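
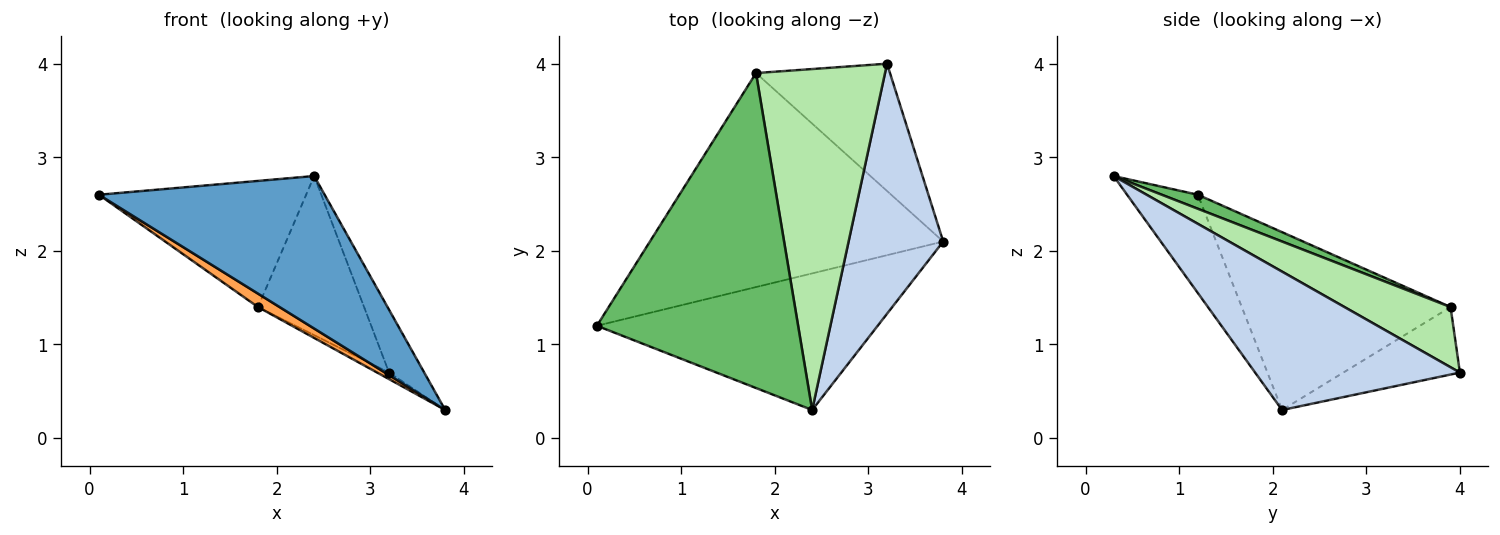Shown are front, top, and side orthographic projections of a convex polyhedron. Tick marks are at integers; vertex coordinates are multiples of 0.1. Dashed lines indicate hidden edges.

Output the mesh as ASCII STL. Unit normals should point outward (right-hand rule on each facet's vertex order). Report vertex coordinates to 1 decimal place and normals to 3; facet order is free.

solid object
 facet normal -0.227 -0.725 -0.650
  outer loop
   vertex 2.4 0.3 2.8
   vertex 0.1 1.2 2.6
   vertex 3.8 2.1 0.3
  endloop
 endfacet
 facet normal 0.817 0.140 0.559
  outer loop
   vertex 2.4 0.3 2.8
   vertex 3.8 2.1 0.3
   vertex 3.2 4.0 0.7
  endloop
 endfacet
 facet normal -0.518 -0.053 -0.854
  outer loop
   vertex 1.8 3.9 1.4
   vertex 3.8 2.1 0.3
   vertex 0.1 1.2 2.6
  endloop
 endfacet
 facet normal -0.449 0.046 -0.892
  outer loop
   vertex 1.8 3.9 1.4
   vertex 3.2 4.0 0.7
   vertex 3.8 2.1 0.3
  endloop
 endfacet
 facet normal 0.065 0.371 0.926
  outer loop
   vertex 1.8 3.9 1.4
   vertex 0.1 1.2 2.6
   vertex 2.4 0.3 2.8
  endloop
 endfacet
 facet normal 0.389 0.389 0.835
  outer loop
   vertex 1.8 3.9 1.4
   vertex 2.4 0.3 2.8
   vertex 3.2 4.0 0.7
  endloop
 endfacet
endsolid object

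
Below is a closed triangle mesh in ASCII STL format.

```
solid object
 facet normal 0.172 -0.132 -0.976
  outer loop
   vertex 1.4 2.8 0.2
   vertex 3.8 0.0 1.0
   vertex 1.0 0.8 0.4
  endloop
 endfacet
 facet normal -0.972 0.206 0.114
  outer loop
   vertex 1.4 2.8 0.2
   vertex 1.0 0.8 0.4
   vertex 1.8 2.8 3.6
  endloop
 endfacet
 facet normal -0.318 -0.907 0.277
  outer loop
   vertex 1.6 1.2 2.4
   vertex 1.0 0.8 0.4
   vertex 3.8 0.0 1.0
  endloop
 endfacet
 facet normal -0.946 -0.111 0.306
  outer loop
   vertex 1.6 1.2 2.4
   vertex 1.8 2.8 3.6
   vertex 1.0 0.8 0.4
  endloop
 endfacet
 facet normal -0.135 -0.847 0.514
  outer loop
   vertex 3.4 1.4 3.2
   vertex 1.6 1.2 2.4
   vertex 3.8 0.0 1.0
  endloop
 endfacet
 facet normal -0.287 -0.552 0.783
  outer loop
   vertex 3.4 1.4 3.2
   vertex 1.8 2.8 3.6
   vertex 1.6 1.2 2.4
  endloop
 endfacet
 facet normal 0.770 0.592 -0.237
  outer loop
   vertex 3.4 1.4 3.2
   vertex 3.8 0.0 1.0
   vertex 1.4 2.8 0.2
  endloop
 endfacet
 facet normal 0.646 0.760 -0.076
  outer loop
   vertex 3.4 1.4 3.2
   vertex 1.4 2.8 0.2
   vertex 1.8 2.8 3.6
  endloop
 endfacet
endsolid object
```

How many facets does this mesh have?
8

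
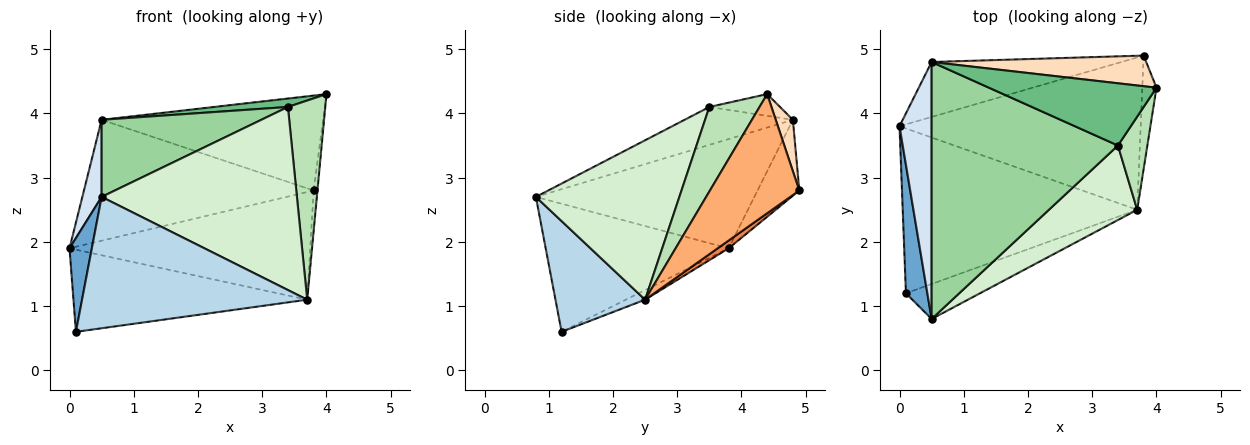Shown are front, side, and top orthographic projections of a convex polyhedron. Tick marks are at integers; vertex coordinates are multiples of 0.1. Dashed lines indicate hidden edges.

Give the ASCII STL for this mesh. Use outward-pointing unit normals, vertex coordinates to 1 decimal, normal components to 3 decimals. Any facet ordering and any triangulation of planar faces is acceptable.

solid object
 facet normal -0.979 -0.120 0.164
  outer loop
   vertex 0.1 1.2 0.6
   vertex 0.5 0.8 2.7
   vertex 0.0 3.8 1.9
  endloop
 endfacet
 facet normal -0.037 0.446 -0.894
  outer loop
   vertex 3.7 2.5 1.1
   vertex 0.1 1.2 0.6
   vertex 0.0 3.8 1.9
  endloop
 endfacet
 facet normal 0.359 -0.902 -0.240
  outer loop
   vertex 3.7 2.5 1.1
   vertex 0.5 0.8 2.7
   vertex 0.1 1.2 0.6
  endloop
 endfacet
 facet normal -0.956 -0.084 0.281
  outer loop
   vertex 0.5 4.8 3.9
   vertex 0.0 3.8 1.9
   vertex 0.5 0.8 2.7
  endloop
 endfacet
 facet normal 0.026 0.577 -0.816
  outer loop
   vertex 3.8 4.9 2.8
   vertex 3.7 2.5 1.1
   vertex 0.0 3.8 1.9
  endloop
 endfacet
 facet normal 0.992 0.042 -0.118
  outer loop
   vertex 3.8 4.9 2.8
   vertex 4.0 4.4 4.3
   vertex 3.7 2.5 1.1
  endloop
 endfacet
 facet normal -0.163 0.898 -0.408
  outer loop
   vertex 3.8 4.9 2.8
   vertex 0.0 3.8 1.9
   vertex 0.5 4.8 3.9
  endloop
 endfacet
 facet normal 0.073 0.949 0.307
  outer loop
   vertex 3.8 4.9 2.8
   vertex 0.5 4.8 3.9
   vertex 4.0 4.4 4.3
  endloop
 endfacet
 facet normal -0.128 -0.133 0.983
  outer loop
   vertex 3.4 3.5 4.1
   vertex 4.0 4.4 4.3
   vertex 0.5 4.8 3.9
  endloop
 endfacet
 facet normal -0.191 -0.282 0.940
  outer loop
   vertex 3.4 3.5 4.1
   vertex 0.5 4.8 3.9
   vertex 0.5 0.8 2.7
  endloop
 endfacet
 facet normal 0.773 -0.575 0.269
  outer loop
   vertex 3.4 3.5 4.1
   vertex 3.7 2.5 1.1
   vertex 4.0 4.4 4.3
  endloop
 endfacet
 facet normal 0.563 -0.766 0.312
  outer loop
   vertex 3.4 3.5 4.1
   vertex 0.5 0.8 2.7
   vertex 3.7 2.5 1.1
  endloop
 endfacet
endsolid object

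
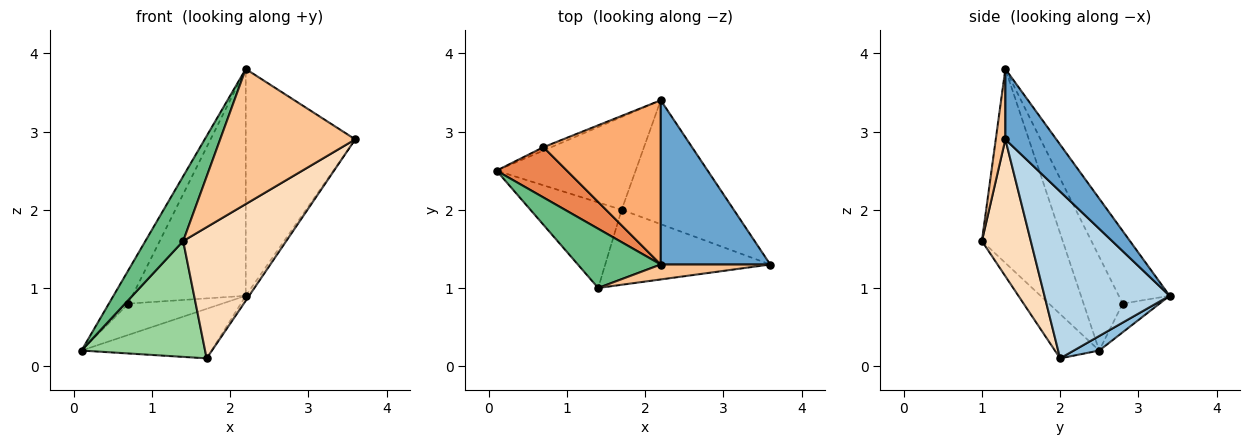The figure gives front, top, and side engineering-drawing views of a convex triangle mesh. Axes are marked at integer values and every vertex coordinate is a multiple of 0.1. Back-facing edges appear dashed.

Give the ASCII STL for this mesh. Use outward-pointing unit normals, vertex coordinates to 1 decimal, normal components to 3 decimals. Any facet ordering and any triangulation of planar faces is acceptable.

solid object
 facet normal 0.353 0.758 0.549
  outer loop
   vertex 2.2 1.3 3.8
   vertex 3.6 1.3 2.9
   vertex 2.2 3.4 0.9
  endloop
 endfacet
 facet normal 0.092 0.469 -0.878
  outer loop
   vertex 1.7 2.0 0.1
   vertex 0.1 2.5 0.2
   vertex 2.2 3.4 0.9
  endloop
 endfacet
 facet normal 0.830 0.022 -0.558
  outer loop
   vertex 1.7 2.0 0.1
   vertex 2.2 3.4 0.9
   vertex 3.6 1.3 2.9
  endloop
 endfacet
 facet normal -0.364 0.926 -0.099
  outer loop
   vertex 0.7 2.8 0.8
   vertex 2.2 3.4 0.9
   vertex 0.1 2.5 0.2
  endloop
 endfacet
 facet normal -0.743 0.371 0.557
  outer loop
   vertex 0.7 2.8 0.8
   vertex 0.1 2.5 0.2
   vertex 2.2 1.3 3.8
  endloop
 endfacet
 facet normal -0.341 0.761 0.551
  outer loop
   vertex 0.7 2.8 0.8
   vertex 2.2 1.3 3.8
   vertex 2.2 3.4 0.9
  endloop
 endfacet
 facet normal 0.070 -0.991 0.110
  outer loop
   vertex 1.4 1.0 1.6
   vertex 3.6 1.3 2.9
   vertex 2.2 1.3 3.8
  endloop
 endfacet
 facet normal 0.381 -0.803 -0.459
  outer loop
   vertex 1.4 1.0 1.6
   vertex 1.7 2.0 0.1
   vertex 3.6 1.3 2.9
  endloop
 endfacet
 facet normal -0.845 -0.395 0.361
  outer loop
   vertex 1.4 1.0 1.6
   vertex 2.2 1.3 3.8
   vertex 0.1 2.5 0.2
  endloop
 endfacet
 facet normal -0.277 -0.773 -0.571
  outer loop
   vertex 1.4 1.0 1.6
   vertex 0.1 2.5 0.2
   vertex 1.7 2.0 0.1
  endloop
 endfacet
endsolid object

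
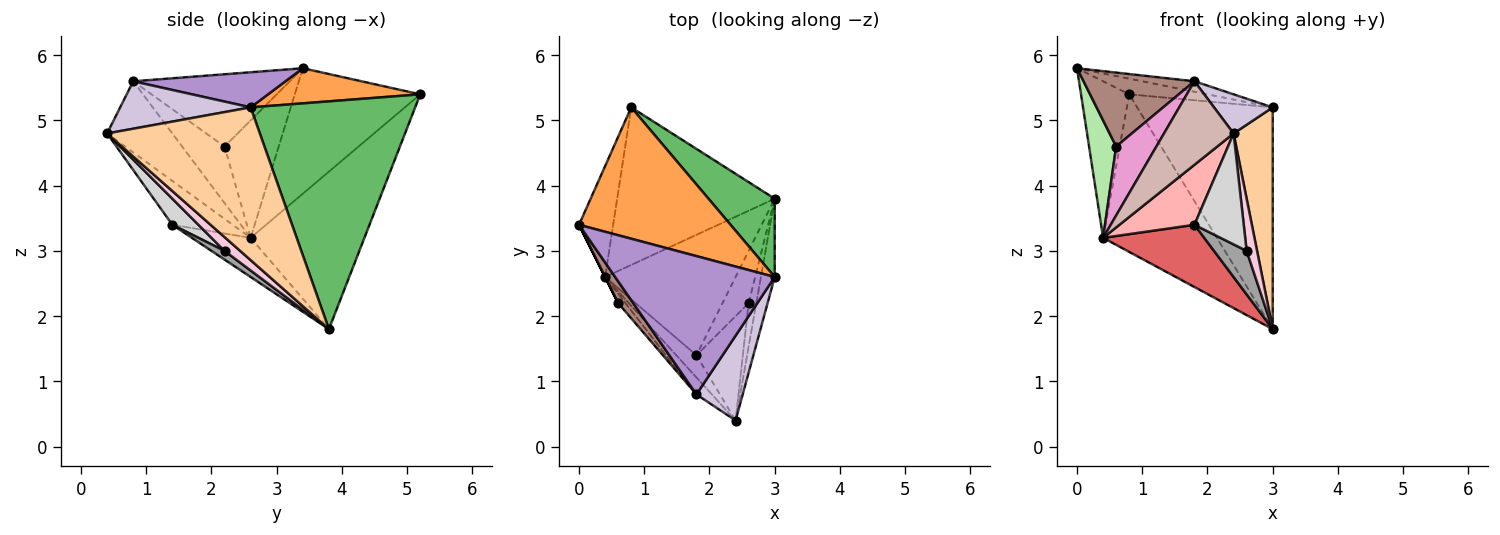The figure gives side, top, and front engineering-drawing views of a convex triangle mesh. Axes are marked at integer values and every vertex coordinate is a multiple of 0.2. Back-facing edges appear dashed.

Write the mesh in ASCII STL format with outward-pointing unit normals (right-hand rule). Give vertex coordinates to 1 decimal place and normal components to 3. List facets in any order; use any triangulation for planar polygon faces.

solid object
 facet normal -0.905 0.347 -0.246
  outer loop
   vertex 0.4 2.6 3.2
   vertex 0.0 3.4 5.8
   vertex 0.8 5.2 5.4
  endloop
 endfacet
 facet normal -0.577 0.577 -0.577
  outer loop
   vertex 0.4 2.6 3.2
   vertex 0.8 5.2 5.4
   vertex 3.0 3.8 1.8
  endloop
 endfacet
 facet normal 0.224 0.115 0.968
  outer loop
   vertex 3.0 2.6 5.2
   vertex 0.8 5.2 5.4
   vertex 0.0 3.4 5.8
  endloop
 endfacet
 facet normal 0.965 -0.247 -0.087
  outer loop
   vertex 3.0 2.6 5.2
   vertex 2.4 0.4 4.8
   vertex 3.0 3.8 1.8
  endloop
 endfacet
 facet normal 0.753 0.620 0.219
  outer loop
   vertex 3.0 2.6 5.2
   vertex 3.0 3.8 1.8
   vertex 0.8 5.2 5.4
  endloop
 endfacet
 facet normal -0.894 -0.447 0.000
  outer loop
   vertex 0.6 2.2 4.6
   vertex 0.0 3.4 5.8
   vertex 0.4 2.6 3.2
  endloop
 endfacet
 facet normal -0.258 -0.444 -0.858
  outer loop
   vertex 1.8 1.4 3.4
   vertex 0.4 2.6 3.2
   vertex 3.0 3.8 1.8
  endloop
 endfacet
 facet normal -0.602 -0.749 -0.277
  outer loop
   vertex 1.8 1.4 3.4
   vertex 2.4 0.4 4.8
   vertex 0.4 2.6 3.2
  endloop
 endfacet
 facet normal 0.214 0.074 0.974
  outer loop
   vertex 1.8 0.8 5.6
   vertex 3.0 2.6 5.2
   vertex 0.0 3.4 5.8
  endloop
 endfacet
 facet normal 0.681 -0.307 0.664
  outer loop
   vertex 1.8 0.8 5.6
   vertex 2.4 0.4 4.8
   vertex 3.0 2.6 5.2
  endloop
 endfacet
 facet normal -0.804 -0.570 0.168
  outer loop
   vertex 1.8 0.8 5.6
   vertex 0.0 3.4 5.8
   vertex 0.6 2.2 4.6
  endloop
 endfacet
 facet normal -0.677 -0.722 -0.147
  outer loop
   vertex 1.8 0.8 5.6
   vertex 0.4 2.6 3.2
   vertex 2.4 0.4 4.8
  endloop
 endfacet
 facet normal -0.722 -0.685 -0.093
  outer loop
   vertex 1.8 0.8 5.6
   vertex 0.6 2.2 4.6
   vertex 0.4 2.6 3.2
  endloop
 endfacet
 facet normal 0.755 -0.504 -0.420
  outer loop
   vertex 2.6 2.2 3.0
   vertex 3.0 3.8 1.8
   vertex 2.4 0.4 4.8
  endloop
 endfacet
 facet normal 0.248 -0.620 -0.744
  outer loop
   vertex 2.6 2.2 3.0
   vertex 1.8 1.4 3.4
   vertex 3.0 3.8 1.8
  endloop
 endfacet
 facet normal 0.360 -0.679 -0.639
  outer loop
   vertex 2.6 2.2 3.0
   vertex 2.4 0.4 4.8
   vertex 1.8 1.4 3.4
  endloop
 endfacet
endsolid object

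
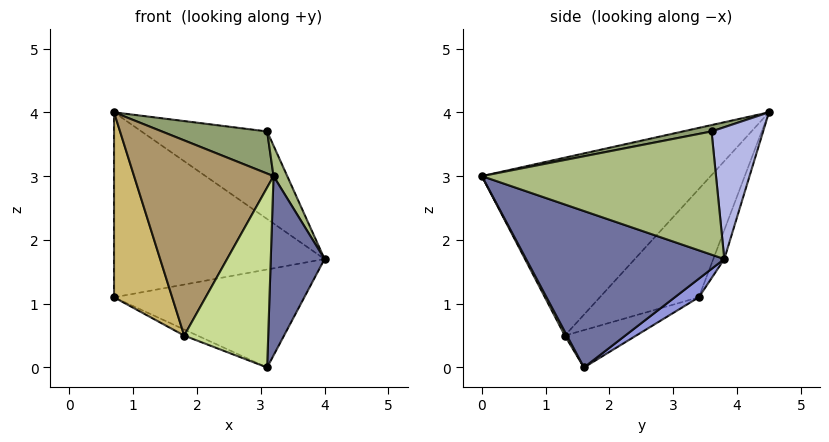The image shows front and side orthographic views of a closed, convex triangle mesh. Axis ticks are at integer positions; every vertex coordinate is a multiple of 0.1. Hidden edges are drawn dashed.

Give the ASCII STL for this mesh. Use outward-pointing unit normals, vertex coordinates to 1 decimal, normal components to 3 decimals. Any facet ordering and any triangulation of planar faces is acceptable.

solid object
 facet normal 0.951 -0.258 -0.169
  outer loop
   vertex 3.1 1.6 0.0
   vertex 4.0 3.8 1.7
   vertex 3.2 0.0 3.0
  endloop
 endfacet
 facet normal -0.049 0.934 -0.354
  outer loop
   vertex 0.7 3.4 1.1
   vertex 0.7 4.5 4.0
   vertex 4.0 3.8 1.7
  endloop
 endfacet
 facet normal 0.075 0.590 -0.804
  outer loop
   vertex 0.7 3.4 1.1
   vertex 4.0 3.8 1.7
   vertex 3.1 1.6 0.0
  endloop
 endfacet
 facet normal 0.367 0.895 0.255
  outer loop
   vertex 3.1 3.6 3.7
   vertex 4.0 3.8 1.7
   vertex 0.7 4.5 4.0
  endloop
 endfacet
 facet normal 0.052 -0.189 0.981
  outer loop
   vertex 3.1 3.6 3.7
   vertex 0.7 4.5 4.0
   vertex 3.2 0.0 3.0
  endloop
 endfacet
 facet normal 0.913 -0.053 0.405
  outer loop
   vertex 3.1 3.6 3.7
   vertex 3.2 0.0 3.0
   vertex 4.0 3.8 1.7
  endloop
 endfacet
 facet normal 0.022 -0.882 -0.471
  outer loop
   vertex 1.8 1.3 0.5
   vertex 3.1 1.6 0.0
   vertex 3.2 0.0 3.0
  endloop
 endfacet
 facet normal -0.372 0.070 -0.926
  outer loop
   vertex 1.8 1.3 0.5
   vertex 0.7 3.4 1.1
   vertex 3.1 1.6 0.0
  endloop
 endfacet
 facet normal -0.836 -0.510 0.203
  outer loop
   vertex 1.8 1.3 0.5
   vertex 3.2 0.0 3.0
   vertex 0.7 4.5 4.0
  endloop
 endfacet
 facet normal -0.847 -0.497 0.189
  outer loop
   vertex 1.8 1.3 0.5
   vertex 0.7 4.5 4.0
   vertex 0.7 3.4 1.1
  endloop
 endfacet
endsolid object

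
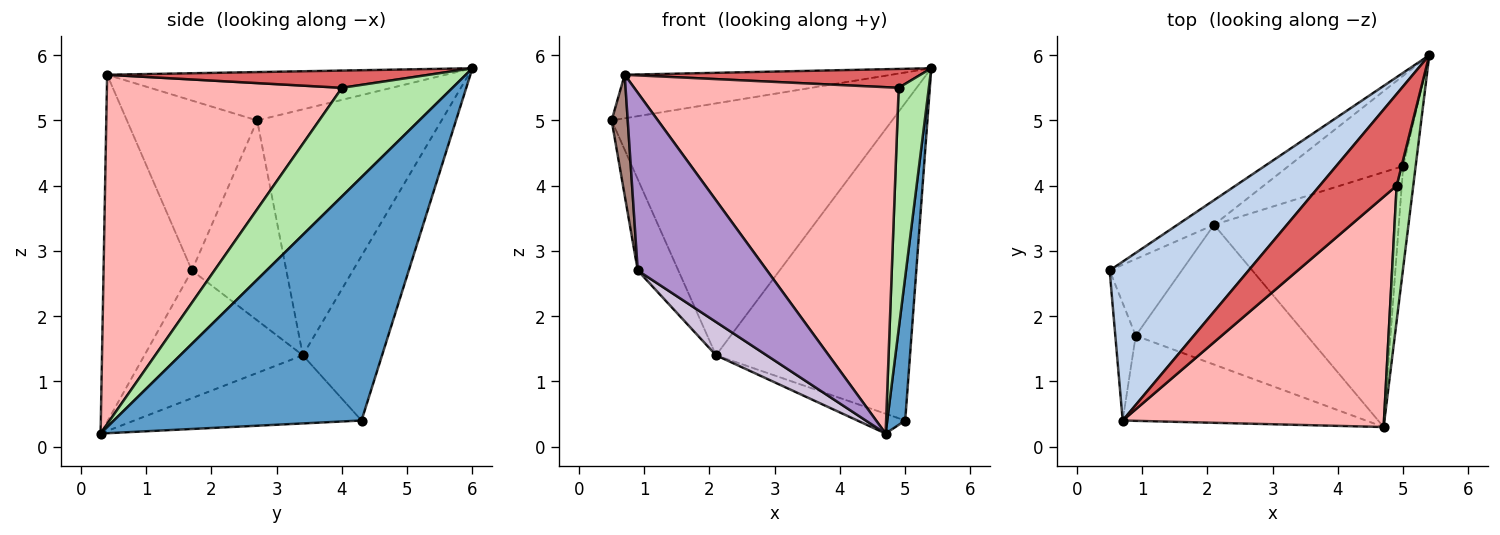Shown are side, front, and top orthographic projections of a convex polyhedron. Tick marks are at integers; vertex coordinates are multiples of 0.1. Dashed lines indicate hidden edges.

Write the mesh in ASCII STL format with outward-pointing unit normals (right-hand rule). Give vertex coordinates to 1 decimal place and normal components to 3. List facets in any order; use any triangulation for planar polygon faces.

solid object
 facet normal 0.996 -0.072 -0.051
  outer loop
   vertex 5.0 4.3 0.4
   vertex 5.4 6.0 5.8
   vertex 4.7 0.3 0.2
  endloop
 endfacet
 facet normal -0.318 0.251 0.914
  outer loop
   vertex 0.7 0.4 5.7
   vertex 5.4 6.0 5.8
   vertex 0.5 2.7 5.0
  endloop
 endfacet
 facet normal -0.548 0.833 -0.081
  outer loop
   vertex 2.1 3.4 1.4
   vertex 0.5 2.7 5.0
   vertex 5.4 6.0 5.8
  endloop
 endfacet
 facet normal -0.366 0.895 -0.255
  outer loop
   vertex 2.1 3.4 1.4
   vertex 5.4 6.0 5.8
   vertex 5.0 4.3 0.4
  endloop
 endfacet
 facet normal -0.345 0.073 -0.936
  outer loop
   vertex 2.1 3.4 1.4
   vertex 5.0 4.3 0.4
   vertex 4.7 0.3 0.2
  endloop
 endfacet
 facet normal 0.954 -0.260 0.146
  outer loop
   vertex 4.9 4.0 5.5
   vertex 4.7 0.3 0.2
   vertex 5.4 6.0 5.8
  endloop
 endfacet
 facet normal 0.215 -0.197 0.957
  outer loop
   vertex 4.9 4.0 5.5
   vertex 5.4 6.0 5.8
   vertex 0.7 0.4 5.7
  endloop
 endfacet
 facet normal 0.595 -0.669 0.445
  outer loop
   vertex 4.9 4.0 5.5
   vertex 0.7 0.4 5.7
   vertex 4.7 0.3 0.2
  endloop
 endfacet
 facet normal -0.525 -0.768 -0.368
  outer loop
   vertex 0.9 1.7 2.7
   vertex 4.7 0.3 0.2
   vertex 0.7 0.4 5.7
  endloop
 endfacet
 facet normal -0.587 -0.188 -0.787
  outer loop
   vertex 0.9 1.7 2.7
   vertex 2.1 3.4 1.4
   vertex 4.7 0.3 0.2
  endloop
 endfacet
 facet normal -0.985 -0.122 -0.118
  outer loop
   vertex 0.9 1.7 2.7
   vertex 0.7 0.4 5.7
   vertex 0.5 2.7 5.0
  endloop
 endfacet
 facet normal -0.872 0.375 -0.315
  outer loop
   vertex 0.9 1.7 2.7
   vertex 0.5 2.7 5.0
   vertex 2.1 3.4 1.4
  endloop
 endfacet
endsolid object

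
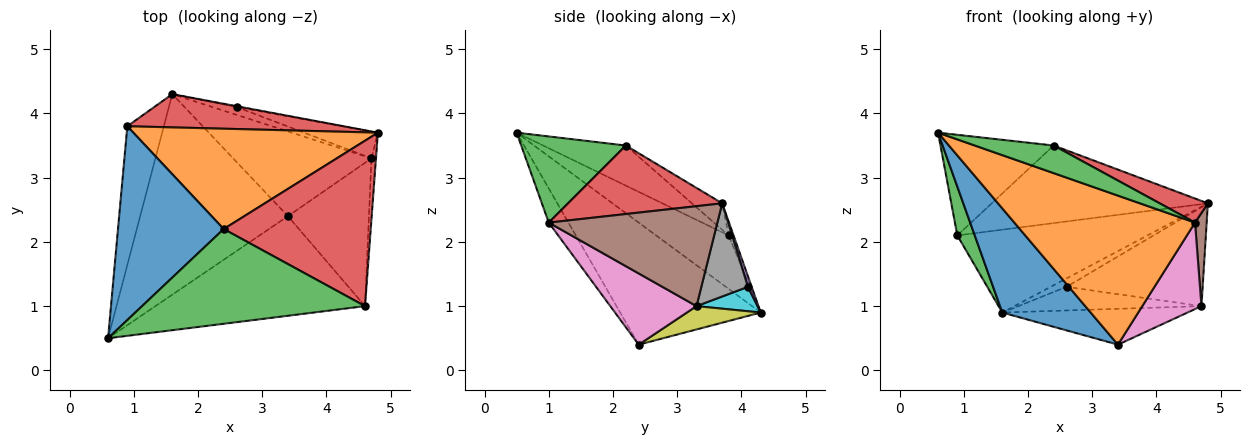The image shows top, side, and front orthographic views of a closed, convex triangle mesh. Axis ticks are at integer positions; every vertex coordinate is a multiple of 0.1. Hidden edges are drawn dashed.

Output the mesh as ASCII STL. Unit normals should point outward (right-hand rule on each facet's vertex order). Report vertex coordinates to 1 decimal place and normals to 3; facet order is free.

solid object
 facet normal -0.591 -0.372 -0.716
  outer loop
   vertex 3.4 2.4 0.4
   vertex 0.6 0.5 3.7
   vertex 1.6 4.3 0.9
  endloop
 endfacet
 facet normal -0.090 -0.828 -0.553
  outer loop
   vertex 4.6 1.0 2.3
   vertex 0.6 0.5 3.7
   vertex 3.4 2.4 0.4
  endloop
 endfacet
 facet normal -0.810 -0.195 -0.554
  outer loop
   vertex 0.9 3.8 2.1
   vertex 1.6 4.3 0.9
   vertex 0.6 0.5 3.7
  endloop
 endfacet
 facet normal -0.024 0.928 0.373
  outer loop
   vertex 0.9 3.8 2.1
   vertex 4.8 3.7 2.6
   vertex 1.6 4.3 0.9
  endloop
 endfacet
 facet normal 0.231 0.969 -0.092
  outer loop
   vertex 2.6 4.1 1.3
   vertex 1.6 4.3 0.9
   vertex 4.8 3.7 2.6
  endloop
 endfacet
 facet normal 0.997 -0.069 -0.045
  outer loop
   vertex 4.7 3.3 1.0
   vertex 4.8 3.7 2.6
   vertex 4.6 1.0 2.3
  endloop
 endfacet
 facet normal 0.601 -0.413 -0.684
  outer loop
   vertex 4.7 3.3 1.0
   vertex 4.6 1.0 2.3
   vertex 3.4 2.4 0.4
  endloop
 endfacet
 facet normal 0.314 0.916 -0.249
  outer loop
   vertex 4.7 3.3 1.0
   vertex 2.6 4.1 1.3
   vertex 4.8 3.7 2.6
  endloop
 endfacet
 facet normal 0.154 0.385 -0.910
  outer loop
   vertex 4.7 3.3 1.0
   vertex 3.4 2.4 0.4
   vertex 1.6 4.3 0.9
  endloop
 endfacet
 facet normal 0.302 0.905 -0.302
  outer loop
   vertex 4.7 3.3 1.0
   vertex 1.6 4.3 0.9
   vertex 2.6 4.1 1.3
  endloop
 endfacet
 facet normal -0.319 0.437 0.841
  outer loop
   vertex 2.4 2.2 3.5
   vertex 0.9 3.8 2.1
   vertex 0.6 0.5 3.7
  endloop
 endfacet
 facet normal -0.085 0.610 0.788
  outer loop
   vertex 2.4 2.2 3.5
   vertex 4.8 3.7 2.6
   vertex 0.9 3.8 2.1
  endloop
 endfacet
 facet normal 0.348 -0.262 0.900
  outer loop
   vertex 2.4 2.2 3.5
   vertex 0.6 0.5 3.7
   vertex 4.6 1.0 2.3
  endloop
 endfacet
 facet normal 0.419 -0.131 0.899
  outer loop
   vertex 2.4 2.2 3.5
   vertex 4.6 1.0 2.3
   vertex 4.8 3.7 2.6
  endloop
 endfacet
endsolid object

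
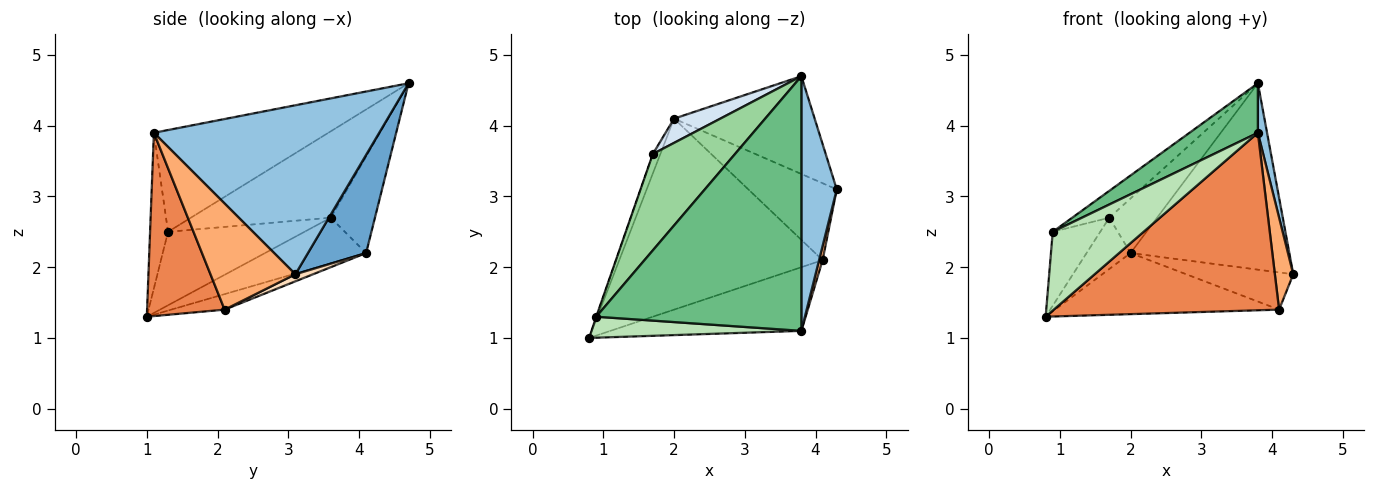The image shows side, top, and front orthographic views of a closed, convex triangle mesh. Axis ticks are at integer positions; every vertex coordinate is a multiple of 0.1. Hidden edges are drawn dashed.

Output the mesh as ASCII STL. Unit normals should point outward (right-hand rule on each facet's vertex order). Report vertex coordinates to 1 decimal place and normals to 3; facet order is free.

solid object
 facet normal 0.309 0.842 -0.442
  outer loop
   vertex 2.0 4.1 2.2
   vertex 3.8 4.7 4.6
   vertex 4.3 3.1 1.9
  endloop
 endfacet
 facet normal 0.978 -0.040 0.205
  outer loop
   vertex 3.8 1.1 3.9
   vertex 4.3 3.1 1.9
   vertex 3.8 4.7 4.6
  endloop
 endfacet
 facet normal -0.907 0.394 -0.150
  outer loop
   vertex 1.7 3.6 2.7
   vertex 2.0 4.1 2.2
   vertex 0.8 1.0 1.3
  endloop
 endfacet
 facet normal -0.646 0.698 0.310
  outer loop
   vertex 1.7 3.6 2.7
   vertex 3.8 4.7 4.6
   vertex 2.0 4.1 2.2
  endloop
 endfacet
 facet normal 0.308 -0.895 -0.321
  outer loop
   vertex 4.1 2.1 1.4
   vertex 3.8 1.1 3.9
   vertex 0.8 1.0 1.3
  endloop
 endfacet
 facet normal 0.977 -0.212 0.033
  outer loop
   vertex 4.1 2.1 1.4
   vertex 4.3 3.1 1.9
   vertex 3.8 1.1 3.9
  endloop
 endfacet
 facet normal -0.072 0.304 -0.950
  outer loop
   vertex 4.1 2.1 1.4
   vertex 0.8 1.0 1.3
   vertex 2.0 4.1 2.2
  endloop
 endfacet
 facet normal 0.072 0.435 -0.898
  outer loop
   vertex 4.1 2.1 1.4
   vertex 2.0 4.1 2.2
   vertex 4.3 3.1 1.9
  endloop
 endfacet
 facet normal -0.438 -0.172 0.883
  outer loop
   vertex 0.9 1.3 2.5
   vertex 3.8 1.1 3.9
   vertex 3.8 4.7 4.6
  endloop
 endfacet
 facet normal -0.711 0.189 0.677
  outer loop
   vertex 0.9 1.3 2.5
   vertex 3.8 4.7 4.6
   vertex 1.7 3.6 2.7
  endloop
 endfacet
 facet normal -0.188 -0.949 0.253
  outer loop
   vertex 0.9 1.3 2.5
   vertex 0.8 1.0 1.3
   vertex 3.8 1.1 3.9
  endloop
 endfacet
 facet normal -0.944 0.329 -0.003
  outer loop
   vertex 0.9 1.3 2.5
   vertex 1.7 3.6 2.7
   vertex 0.8 1.0 1.3
  endloop
 endfacet
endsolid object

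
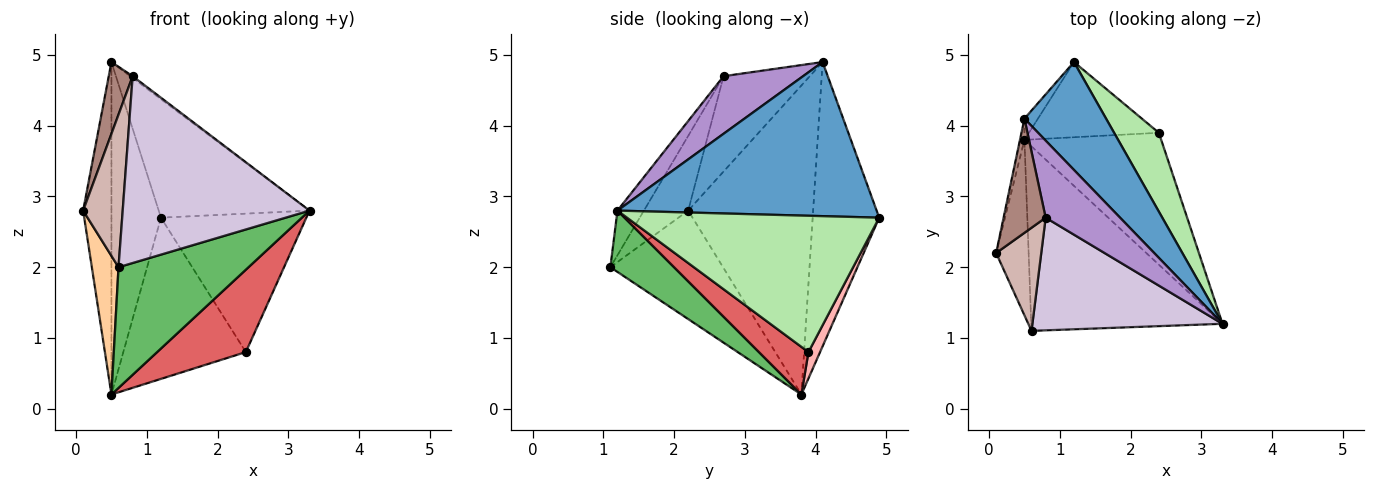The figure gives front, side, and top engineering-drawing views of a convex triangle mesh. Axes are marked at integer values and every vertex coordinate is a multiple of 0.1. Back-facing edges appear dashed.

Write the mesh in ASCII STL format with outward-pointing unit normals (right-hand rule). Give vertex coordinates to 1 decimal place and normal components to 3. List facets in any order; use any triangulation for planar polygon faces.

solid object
 facet normal 0.786 0.457 0.416
  outer loop
   vertex 0.5 4.1 4.9
   vertex 3.3 1.2 2.8
   vertex 1.2 4.9 2.7
  endloop
 endfacet
 facet normal -0.975 0.221 -0.014
  outer loop
   vertex 0.5 4.1 4.9
   vertex 0.5 3.8 0.2
   vertex 0.1 2.2 2.8
  endloop
 endfacet
 facet normal -0.802 0.597 -0.038
  outer loop
   vertex 0.5 4.1 4.9
   vertex 1.2 4.9 2.7
   vertex 0.5 3.8 0.2
  endloop
 endfacet
 facet normal -0.934 -0.221 -0.280
  outer loop
   vertex 0.6 1.1 2.0
   vertex 0.1 2.2 2.8
   vertex 0.5 3.8 0.2
  endloop
 endfacet
 facet normal 0.259 -0.529 -0.808
  outer loop
   vertex 0.6 1.1 2.0
   vertex 0.5 3.8 0.2
   vertex 3.3 1.2 2.8
  endloop
 endfacet
 facet normal 0.833 0.480 0.273
  outer loop
   vertex 2.4 3.9 0.8
   vertex 1.2 4.9 2.7
   vertex 3.3 1.2 2.8
  endloop
 endfacet
 facet normal 0.284 -0.508 -0.813
  outer loop
   vertex 2.4 3.9 0.8
   vertex 3.3 1.2 2.8
   vertex 0.5 3.8 0.2
  endloop
 endfacet
 facet normal 0.085 0.903 -0.421
  outer loop
   vertex 2.4 3.9 0.8
   vertex 0.5 3.8 0.2
   vertex 1.2 4.9 2.7
  endloop
 endfacet
 facet normal 0.612 0.018 0.791
  outer loop
   vertex 0.8 2.7 4.7
   vertex 3.3 1.2 2.8
   vertex 0.5 4.1 4.9
  endloop
 endfacet
 facet normal -0.120 -0.850 0.513
  outer loop
   vertex 0.8 2.7 4.7
   vertex 0.6 1.1 2.0
   vertex 3.3 1.2 2.8
  endloop
 endfacet
 facet normal -0.887 -0.246 0.391
  outer loop
   vertex 0.8 2.7 4.7
   vertex 0.5 4.1 4.9
   vertex 0.1 2.2 2.8
  endloop
 endfacet
 facet normal -0.680 -0.608 0.410
  outer loop
   vertex 0.8 2.7 4.7
   vertex 0.1 2.2 2.8
   vertex 0.6 1.1 2.0
  endloop
 endfacet
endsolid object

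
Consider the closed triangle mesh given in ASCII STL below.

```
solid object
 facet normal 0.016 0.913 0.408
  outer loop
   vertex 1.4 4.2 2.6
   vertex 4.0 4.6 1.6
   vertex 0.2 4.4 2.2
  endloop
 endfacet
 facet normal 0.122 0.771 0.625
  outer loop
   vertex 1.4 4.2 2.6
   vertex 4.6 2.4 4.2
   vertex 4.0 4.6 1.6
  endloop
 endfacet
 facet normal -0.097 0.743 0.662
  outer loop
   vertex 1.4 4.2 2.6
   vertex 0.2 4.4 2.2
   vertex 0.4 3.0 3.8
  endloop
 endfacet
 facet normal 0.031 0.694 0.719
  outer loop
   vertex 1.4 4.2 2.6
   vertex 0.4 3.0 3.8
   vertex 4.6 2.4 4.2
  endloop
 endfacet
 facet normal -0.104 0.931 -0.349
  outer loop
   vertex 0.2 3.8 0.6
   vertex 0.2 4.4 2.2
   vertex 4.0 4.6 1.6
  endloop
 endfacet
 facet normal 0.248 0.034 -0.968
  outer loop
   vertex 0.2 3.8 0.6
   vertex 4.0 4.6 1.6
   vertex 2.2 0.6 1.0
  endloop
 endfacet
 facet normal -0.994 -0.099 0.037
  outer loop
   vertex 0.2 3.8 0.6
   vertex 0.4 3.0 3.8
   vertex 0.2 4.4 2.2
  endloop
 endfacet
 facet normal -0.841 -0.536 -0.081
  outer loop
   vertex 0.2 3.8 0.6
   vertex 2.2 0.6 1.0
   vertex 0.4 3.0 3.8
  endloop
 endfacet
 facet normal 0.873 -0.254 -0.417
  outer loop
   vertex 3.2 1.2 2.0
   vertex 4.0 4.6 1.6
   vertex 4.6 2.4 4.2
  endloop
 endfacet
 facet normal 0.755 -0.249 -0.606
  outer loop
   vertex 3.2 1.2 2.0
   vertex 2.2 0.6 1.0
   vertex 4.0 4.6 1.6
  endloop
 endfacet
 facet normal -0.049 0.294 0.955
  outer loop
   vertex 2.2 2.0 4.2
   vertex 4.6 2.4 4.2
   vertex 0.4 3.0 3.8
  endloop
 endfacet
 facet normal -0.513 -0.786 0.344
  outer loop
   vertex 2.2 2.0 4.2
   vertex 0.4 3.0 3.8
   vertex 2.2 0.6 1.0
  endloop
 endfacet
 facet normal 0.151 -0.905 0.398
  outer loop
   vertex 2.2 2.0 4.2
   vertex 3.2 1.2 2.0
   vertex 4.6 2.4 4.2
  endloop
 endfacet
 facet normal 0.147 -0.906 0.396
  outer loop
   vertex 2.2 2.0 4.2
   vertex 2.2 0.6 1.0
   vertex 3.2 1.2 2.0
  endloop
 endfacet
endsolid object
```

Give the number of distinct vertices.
9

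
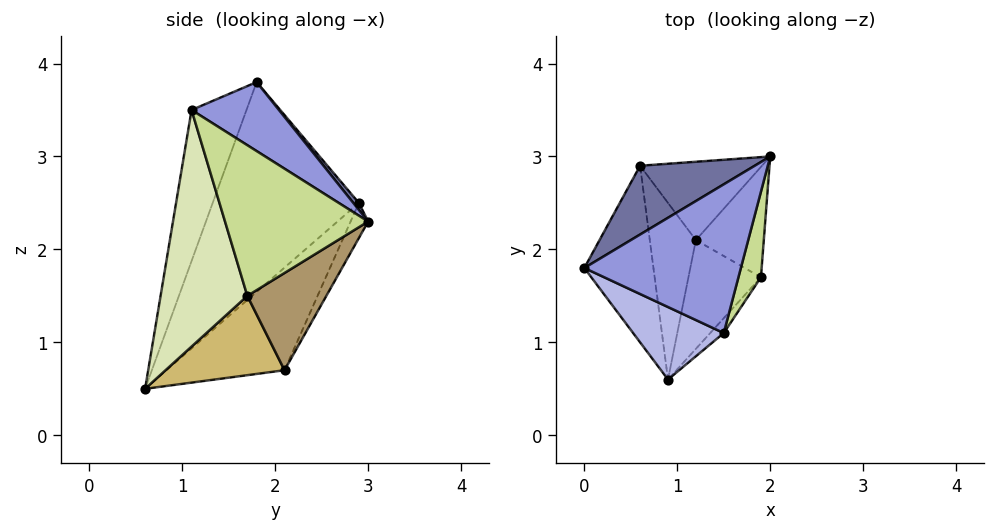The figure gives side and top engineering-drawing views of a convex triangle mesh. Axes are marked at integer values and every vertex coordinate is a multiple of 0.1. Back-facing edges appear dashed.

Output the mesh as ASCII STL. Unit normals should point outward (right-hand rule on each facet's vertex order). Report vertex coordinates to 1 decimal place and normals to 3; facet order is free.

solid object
 facet normal 0.040 0.754 0.656
  outer loop
   vertex 0.6 2.9 2.5
   vertex 0.0 1.8 3.8
   vertex 2.0 3.0 2.3
  endloop
 endfacet
 facet normal -0.940 0.147 -0.310
  outer loop
   vertex 0.6 2.9 2.5
   vertex 0.9 0.6 0.5
   vertex 0.0 1.8 3.8
  endloop
 endfacet
 facet normal 0.365 0.427 0.828
  outer loop
   vertex 1.5 1.1 3.5
   vertex 2.0 3.0 2.3
   vertex 0.0 1.8 3.8
  endloop
 endfacet
 facet normal -0.375 -0.899 0.225
  outer loop
   vertex 1.5 1.1 3.5
   vertex 0.0 1.8 3.8
   vertex 0.9 0.6 0.5
  endloop
 endfacet
 facet normal -0.126 0.890 -0.438
  outer loop
   vertex 1.2 2.1 0.7
   vertex 0.6 2.9 2.5
   vertex 2.0 3.0 2.3
  endloop
 endfacet
 facet normal -0.888 0.231 -0.398
  outer loop
   vertex 1.2 2.1 0.7
   vertex 0.9 0.6 0.5
   vertex 0.6 2.9 2.5
  endloop
 endfacet
 facet normal 0.976 -0.165 0.146
  outer loop
   vertex 1.9 1.7 1.5
   vertex 2.0 3.0 2.3
   vertex 1.5 1.1 3.5
  endloop
 endfacet
 facet normal 0.759 -0.650 -0.043
  outer loop
   vertex 1.9 1.7 1.5
   vertex 1.5 1.1 3.5
   vertex 0.9 0.6 0.5
  endloop
 endfacet
 facet normal 0.787 0.278 -0.550
  outer loop
   vertex 1.9 1.7 1.5
   vertex 1.2 2.1 0.7
   vertex 2.0 3.0 2.3
  endloop
 endfacet
 facet normal 0.737 -0.058 -0.674
  outer loop
   vertex 1.9 1.7 1.5
   vertex 0.9 0.6 0.5
   vertex 1.2 2.1 0.7
  endloop
 endfacet
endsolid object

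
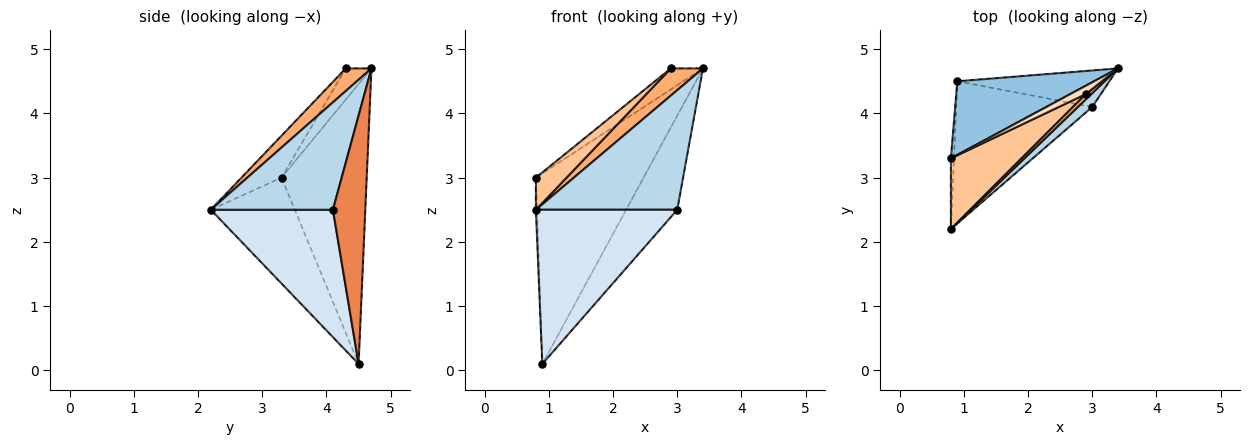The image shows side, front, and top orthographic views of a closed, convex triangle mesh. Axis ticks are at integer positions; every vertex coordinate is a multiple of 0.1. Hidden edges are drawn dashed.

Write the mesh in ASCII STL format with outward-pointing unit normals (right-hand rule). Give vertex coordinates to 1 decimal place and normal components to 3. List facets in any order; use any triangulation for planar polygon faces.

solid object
 facet normal -0.999 0.013 -0.029
  outer loop
   vertex 0.8 3.3 3.0
   vertex 0.9 4.5 0.1
   vertex 0.8 2.2 2.5
  endloop
 endfacet
 facet normal -0.594 0.751 0.290
  outer loop
   vertex 0.8 3.3 3.0
   vertex 3.4 4.7 4.7
   vertex 0.9 4.5 0.1
  endloop
 endfacet
 facet normal 0.651 -0.754 0.087
  outer loop
   vertex 3.0 4.1 2.5
   vertex 3.4 4.7 4.7
   vertex 0.8 2.2 2.5
  endloop
 endfacet
 facet normal 0.536 -0.621 -0.572
  outer loop
   vertex 3.0 4.1 2.5
   vertex 0.8 2.2 2.5
   vertex 0.9 4.5 0.1
  endloop
 endfacet
 facet normal 0.509 0.803 -0.311
  outer loop
   vertex 3.0 4.1 2.5
   vertex 0.9 4.5 0.1
   vertex 3.4 4.7 4.7
  endloop
 endfacet
 facet normal 0.618 -0.772 0.147
  outer loop
   vertex 2.9 4.3 4.7
   vertex 0.8 2.2 2.5
   vertex 3.4 4.7 4.7
  endloop
 endfacet
 facet normal -0.475 -0.364 0.801
  outer loop
   vertex 2.9 4.3 4.7
   vertex 0.8 3.3 3.0
   vertex 0.8 2.2 2.5
  endloop
 endfacet
 facet normal -0.596 0.745 0.298
  outer loop
   vertex 2.9 4.3 4.7
   vertex 3.4 4.7 4.7
   vertex 0.8 3.3 3.0
  endloop
 endfacet
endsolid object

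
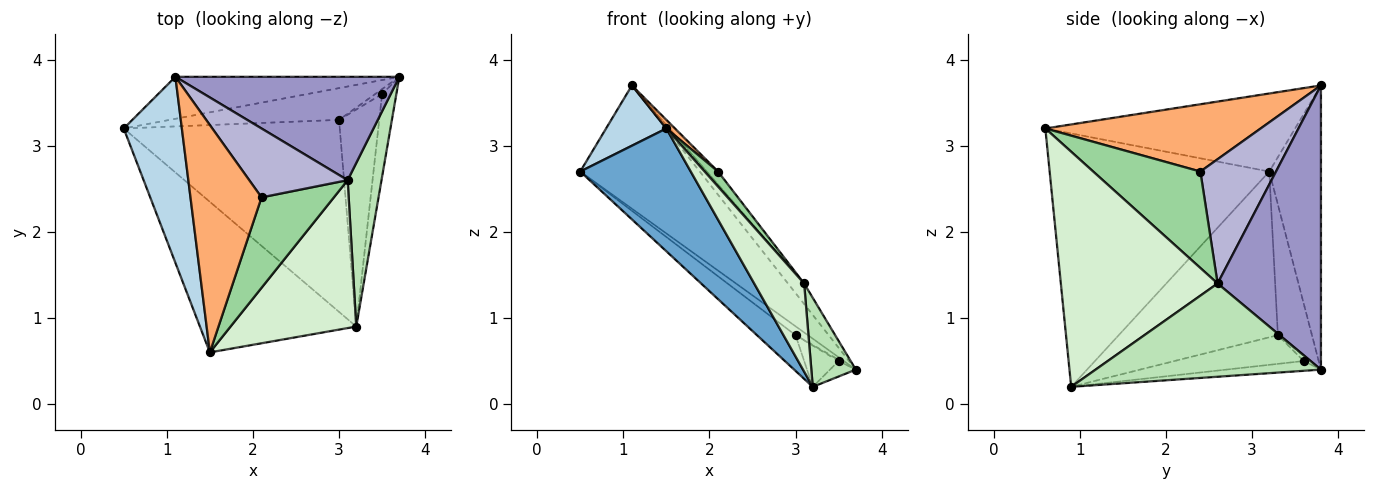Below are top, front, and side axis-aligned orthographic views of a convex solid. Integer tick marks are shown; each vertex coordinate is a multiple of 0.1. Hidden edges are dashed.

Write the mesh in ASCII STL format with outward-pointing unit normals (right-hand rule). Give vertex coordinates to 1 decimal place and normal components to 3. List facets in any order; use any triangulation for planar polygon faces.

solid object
 facet normal -0.782 -0.394 -0.483
  outer loop
   vertex 1.5 0.6 3.2
   vertex 0.5 3.2 2.7
   vertex 3.2 0.9 0.2
  endloop
 endfacet
 facet normal -0.379 0.876 -0.298
  outer loop
   vertex 1.1 3.8 3.7
   vertex 3.7 3.8 0.4
   vertex 0.5 3.2 2.7
  endloop
 endfacet
 facet normal -0.787 -0.190 0.586
  outer loop
   vertex 1.1 3.8 3.7
   vertex 0.5 3.2 2.7
   vertex 1.5 0.6 3.2
  endloop
 endfacet
 facet normal -0.596 0.216 -0.773
  outer loop
   vertex 3.0 3.3 0.8
   vertex 0.5 3.2 2.7
   vertex 3.7 3.8 0.4
  endloop
 endfacet
 facet normal -0.602 0.146 -0.785
  outer loop
   vertex 3.0 3.3 0.8
   vertex 3.2 0.9 0.2
   vertex 0.5 3.2 2.7
  endloop
 endfacet
 facet normal 0.687 -0.027 0.726
  outer loop
   vertex 2.1 2.4 2.7
   vertex 1.1 3.8 3.7
   vertex 1.5 0.6 3.2
  endloop
 endfacet
 facet normal -0.560 0.153 -0.814
  outer loop
   vertex 3.5 3.6 0.5
   vertex 3.7 3.8 0.4
   vertex 3.2 0.9 0.2
  endloop
 endfacet
 facet normal -0.588 0.196 -0.784
  outer loop
   vertex 3.5 3.6 0.5
   vertex 3.0 3.3 0.8
   vertex 3.7 3.8 0.4
  endloop
 endfacet
 facet normal -0.574 0.153 -0.804
  outer loop
   vertex 3.5 3.6 0.5
   vertex 3.2 0.9 0.2
   vertex 3.0 3.3 0.8
  endloop
 endfacet
 facet normal 0.796 -0.100 0.597
  outer loop
   vertex 3.1 2.6 1.4
   vertex 2.1 2.4 2.7
   vertex 1.5 0.6 3.2
  endloop
 endfacet
 facet normal 0.924 -0.182 0.336
  outer loop
   vertex 3.1 2.6 1.4
   vertex 3.2 0.9 0.2
   vertex 3.7 3.8 0.4
  endloop
 endfacet
 facet normal 0.849 -0.271 0.454
  outer loop
   vertex 3.1 2.6 1.4
   vertex 1.5 0.6 3.2
   vertex 3.2 0.9 0.2
  endloop
 endfacet
 facet normal 0.780 0.122 0.614
  outer loop
   vertex 3.1 2.6 1.4
   vertex 3.7 3.8 0.4
   vertex 1.1 3.8 3.7
  endloop
 endfacet
 facet normal 0.779 0.116 0.617
  outer loop
   vertex 3.1 2.6 1.4
   vertex 1.1 3.8 3.7
   vertex 2.1 2.4 2.7
  endloop
 endfacet
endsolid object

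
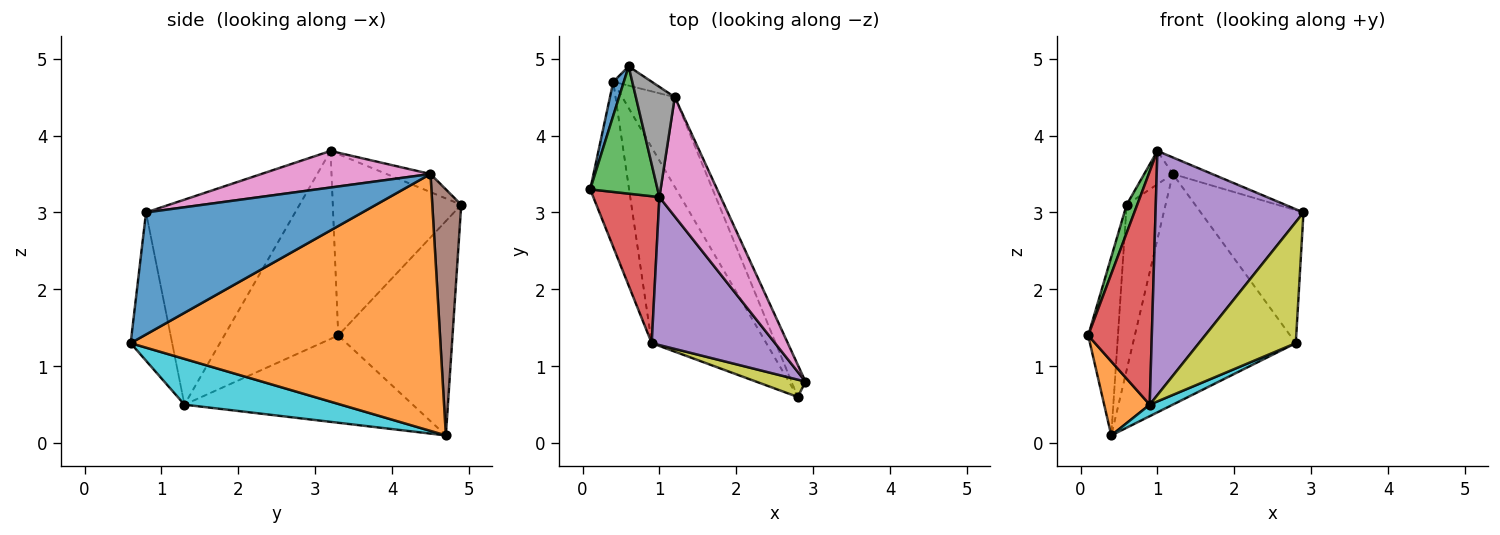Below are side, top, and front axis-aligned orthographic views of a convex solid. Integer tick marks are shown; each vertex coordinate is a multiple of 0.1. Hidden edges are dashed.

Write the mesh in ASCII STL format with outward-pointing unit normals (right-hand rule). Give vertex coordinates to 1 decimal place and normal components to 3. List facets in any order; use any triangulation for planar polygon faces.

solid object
 facet normal -0.967 0.251 0.048
  outer loop
   vertex 0.4 4.7 0.1
   vertex 0.1 3.3 1.4
   vertex 0.6 4.9 3.1
  endloop
 endfacet
 facet normal -0.899 -0.179 -0.400
  outer loop
   vertex 0.9 1.3 0.5
   vertex 0.1 3.3 1.4
   vertex 0.4 4.7 0.1
  endloop
 endfacet
 facet normal -0.935 -0.077 0.347
  outer loop
   vertex 1.0 3.2 3.8
   vertex 0.6 4.9 3.1
   vertex 0.1 3.3 1.4
  endloop
 endfacet
 facet normal -0.835 -0.466 0.294
  outer loop
   vertex 1.0 3.2 3.8
   vertex 0.1 3.3 1.4
   vertex 0.9 1.3 0.5
  endloop
 endfacet
 facet normal -0.653 -0.648 0.393
  outer loop
   vertex 1.0 3.2 3.8
   vertex 0.9 1.3 0.5
   vertex 2.9 0.8 3.0
  endloop
 endfacet
 facet normal 0.594 0.799 -0.093
  outer loop
   vertex 1.2 4.5 3.5
   vertex 0.4 4.7 0.1
   vertex 0.6 4.9 3.1
  endloop
 endfacet
 facet normal 0.509 0.119 0.853
  outer loop
   vertex 1.2 4.5 3.5
   vertex 1.0 3.2 3.8
   vertex 2.9 0.8 3.0
  endloop
 endfacet
 facet normal -0.407 0.264 0.874
  outer loop
   vertex 1.2 4.5 3.5
   vertex 0.6 4.9 3.1
   vertex 1.0 3.2 3.8
  endloop
 endfacet
 facet normal -0.391 -0.911 0.130
  outer loop
   vertex 2.8 0.6 1.3
   vertex 2.9 0.8 3.0
   vertex 0.9 1.3 0.5
  endloop
 endfacet
 facet normal 0.370 -0.055 -0.927
  outer loop
   vertex 2.8 0.6 1.3
   vertex 0.9 1.3 0.5
   vertex 0.4 4.7 0.1
  endloop
 endfacet
 facet normal 0.898 0.427 -0.103
  outer loop
   vertex 2.8 0.6 1.3
   vertex 1.2 4.5 3.5
   vertex 2.9 0.8 3.0
  endloop
 endfacet
 facet normal 0.871 0.458 -0.178
  outer loop
   vertex 2.8 0.6 1.3
   vertex 0.4 4.7 0.1
   vertex 1.2 4.5 3.5
  endloop
 endfacet
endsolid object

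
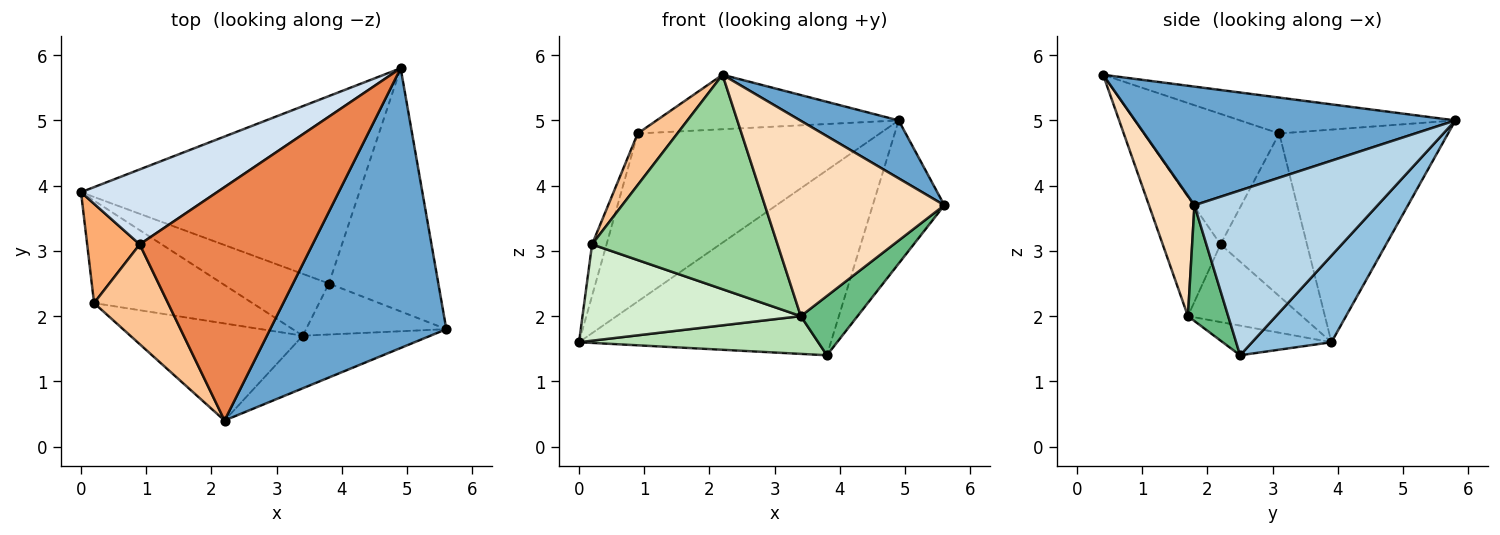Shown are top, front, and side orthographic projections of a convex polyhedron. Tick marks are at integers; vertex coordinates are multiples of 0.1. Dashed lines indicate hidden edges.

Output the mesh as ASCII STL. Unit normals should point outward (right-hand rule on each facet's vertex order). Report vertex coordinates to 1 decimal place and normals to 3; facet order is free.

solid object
 facet normal 0.551 -0.169 0.817
  outer loop
   vertex 2.2 0.4 5.7
   vertex 5.6 1.8 3.7
   vertex 4.9 5.8 5.0
  endloop
 endfacet
 facet normal 0.216 0.686 -0.695
  outer loop
   vertex 3.8 2.5 1.4
   vertex 0.0 3.9 1.6
   vertex 4.9 5.8 5.0
  endloop
 endfacet
 facet normal 0.792 0.310 -0.526
  outer loop
   vertex 3.8 2.5 1.4
   vertex 4.9 5.8 5.0
   vertex 5.6 1.8 3.7
  endloop
 endfacet
 facet normal -0.537 0.770 0.344
  outer loop
   vertex 0.9 3.1 4.8
   vertex 4.9 5.8 5.0
   vertex 0.0 3.9 1.6
  endloop
 endfacet
 facet normal -0.198 0.223 0.955
  outer loop
   vertex 0.9 3.1 4.8
   vertex 2.2 0.4 5.7
   vertex 4.9 5.8 5.0
  endloop
 endfacet
 facet normal -0.940 0.157 0.304
  outer loop
   vertex 0.2 2.2 3.1
   vertex 0.9 3.1 4.8
   vertex 0.0 3.9 1.6
  endloop
 endfacet
 facet normal -0.843 -0.247 0.478
  outer loop
   vertex 0.2 2.2 3.1
   vertex 2.2 0.4 5.7
   vertex 0.9 3.1 4.8
  endloop
 endfacet
 facet normal 0.238 -0.938 -0.252
  outer loop
   vertex 3.4 1.7 2.0
   vertex 5.6 1.8 3.7
   vertex 2.2 0.4 5.7
  endloop
 endfacet
 facet normal 0.474 -0.668 -0.574
  outer loop
   vertex 3.4 1.7 2.0
   vertex 3.8 2.5 1.4
   vertex 5.6 1.8 3.7
  endloop
 endfacet
 facet normal -0.273 -0.876 -0.397
  outer loop
   vertex 3.4 1.7 2.0
   vertex 2.2 0.4 5.7
   vertex 0.2 2.2 3.1
  endloop
 endfacet
 facet normal -0.231 -0.507 -0.830
  outer loop
   vertex 3.4 1.7 2.0
   vertex 0.0 3.9 1.6
   vertex 3.8 2.5 1.4
  endloop
 endfacet
 facet normal -0.337 -0.645 -0.686
  outer loop
   vertex 3.4 1.7 2.0
   vertex 0.2 2.2 3.1
   vertex 0.0 3.9 1.6
  endloop
 endfacet
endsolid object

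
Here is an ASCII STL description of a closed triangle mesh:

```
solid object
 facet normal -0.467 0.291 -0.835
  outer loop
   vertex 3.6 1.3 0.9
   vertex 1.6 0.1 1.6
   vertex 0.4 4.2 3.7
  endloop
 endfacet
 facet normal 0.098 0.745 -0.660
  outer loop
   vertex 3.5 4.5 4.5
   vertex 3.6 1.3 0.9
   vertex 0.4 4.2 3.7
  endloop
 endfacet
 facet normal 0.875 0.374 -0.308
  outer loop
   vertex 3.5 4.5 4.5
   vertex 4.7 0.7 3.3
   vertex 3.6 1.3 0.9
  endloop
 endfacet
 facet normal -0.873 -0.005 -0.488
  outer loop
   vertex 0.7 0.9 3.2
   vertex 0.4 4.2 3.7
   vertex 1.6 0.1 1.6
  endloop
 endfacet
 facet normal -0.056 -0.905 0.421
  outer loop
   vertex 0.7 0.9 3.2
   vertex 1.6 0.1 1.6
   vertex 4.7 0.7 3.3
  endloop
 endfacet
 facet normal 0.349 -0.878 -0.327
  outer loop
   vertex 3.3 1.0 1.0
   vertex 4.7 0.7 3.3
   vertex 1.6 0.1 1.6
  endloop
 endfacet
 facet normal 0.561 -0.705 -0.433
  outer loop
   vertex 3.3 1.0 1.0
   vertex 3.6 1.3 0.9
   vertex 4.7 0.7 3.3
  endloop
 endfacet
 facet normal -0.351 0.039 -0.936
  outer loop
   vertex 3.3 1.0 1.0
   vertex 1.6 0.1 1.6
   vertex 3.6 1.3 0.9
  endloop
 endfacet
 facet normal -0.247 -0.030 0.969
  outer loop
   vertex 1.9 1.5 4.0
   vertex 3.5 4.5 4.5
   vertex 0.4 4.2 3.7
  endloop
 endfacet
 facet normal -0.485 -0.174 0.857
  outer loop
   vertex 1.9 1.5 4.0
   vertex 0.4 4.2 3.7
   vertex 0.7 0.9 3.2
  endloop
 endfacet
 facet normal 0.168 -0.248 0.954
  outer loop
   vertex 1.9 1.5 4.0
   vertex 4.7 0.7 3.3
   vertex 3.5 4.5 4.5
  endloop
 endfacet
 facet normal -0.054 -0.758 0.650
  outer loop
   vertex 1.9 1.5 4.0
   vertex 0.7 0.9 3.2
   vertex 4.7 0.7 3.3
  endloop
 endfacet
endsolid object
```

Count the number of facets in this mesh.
12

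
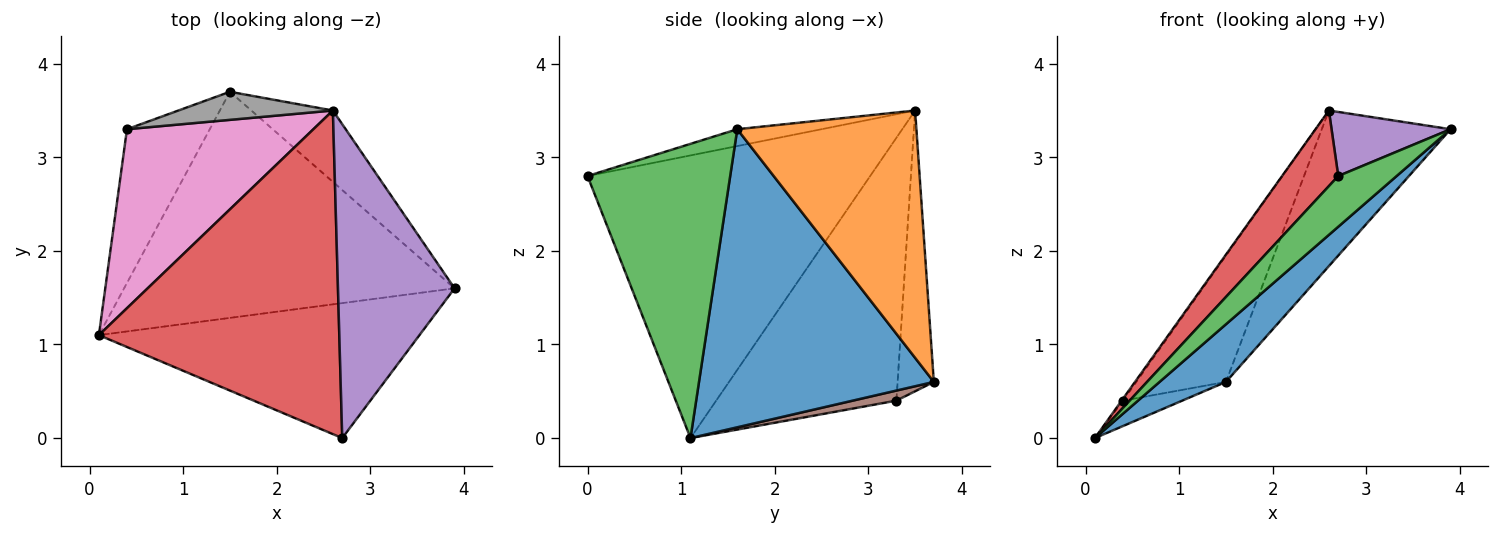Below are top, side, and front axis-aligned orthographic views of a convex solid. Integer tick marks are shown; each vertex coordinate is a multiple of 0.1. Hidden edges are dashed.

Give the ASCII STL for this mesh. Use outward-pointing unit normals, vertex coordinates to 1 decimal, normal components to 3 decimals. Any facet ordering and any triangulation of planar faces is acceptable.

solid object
 facet normal 0.658 -0.186 -0.730
  outer loop
   vertex 1.5 3.7 0.6
   vertex 3.9 1.6 3.3
   vertex 0.1 1.1 0.0
  endloop
 endfacet
 facet normal 0.784 0.564 -0.259
  outer loop
   vertex 2.6 3.5 3.5
   vertex 3.9 1.6 3.3
   vertex 1.5 3.7 0.6
  endloop
 endfacet
 facet normal 0.652 -0.267 -0.710
  outer loop
   vertex 2.7 0.0 2.8
   vertex 0.1 1.1 0.0
   vertex 3.9 1.6 3.3
  endloop
 endfacet
 facet normal -0.753 -0.150 0.641
  outer loop
   vertex 2.7 0.0 2.8
   vertex 2.6 3.5 3.5
   vertex 0.1 1.1 0.0
  endloop
 endfacet
 facet normal -0.140 -0.198 0.970
  outer loop
   vertex 2.7 0.0 2.8
   vertex 3.9 1.6 3.3
   vertex 2.6 3.5 3.5
  endloop
 endfacet
 facet normal 0.119 0.162 -0.980
  outer loop
   vertex 0.4 3.3 0.4
   vertex 1.5 3.7 0.6
   vertex 0.1 1.1 0.0
  endloop
 endfacet
 facet normal -0.816 0.006 0.578
  outer loop
   vertex 0.4 3.3 0.4
   vertex 0.1 1.1 0.0
   vertex 2.6 3.5 3.5
  endloop
 endfacet
 facet normal -0.367 0.908 0.202
  outer loop
   vertex 0.4 3.3 0.4
   vertex 2.6 3.5 3.5
   vertex 1.5 3.7 0.6
  endloop
 endfacet
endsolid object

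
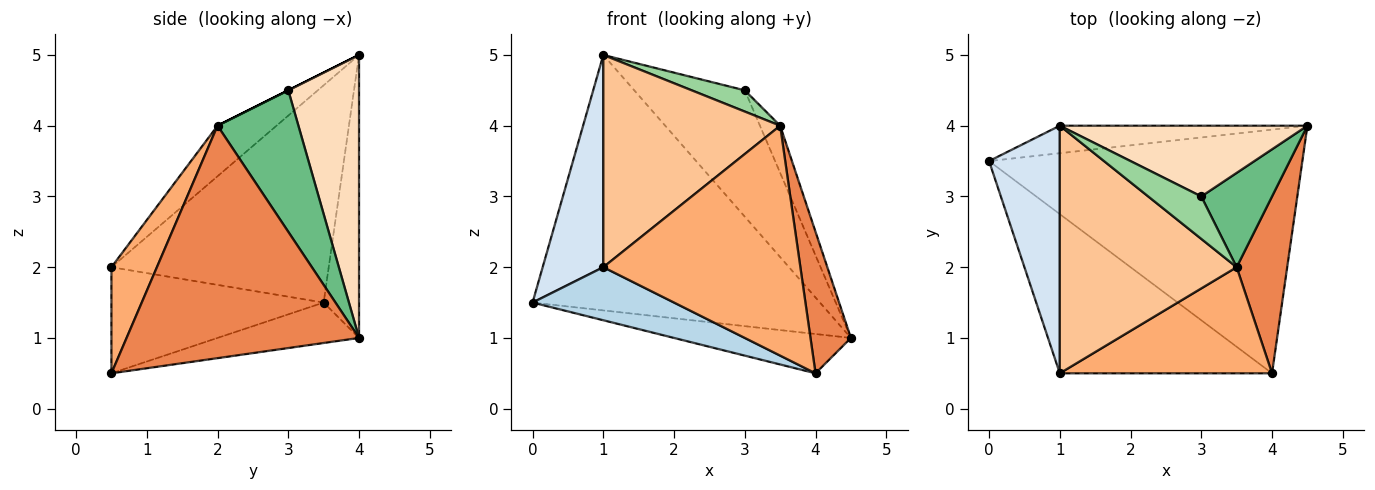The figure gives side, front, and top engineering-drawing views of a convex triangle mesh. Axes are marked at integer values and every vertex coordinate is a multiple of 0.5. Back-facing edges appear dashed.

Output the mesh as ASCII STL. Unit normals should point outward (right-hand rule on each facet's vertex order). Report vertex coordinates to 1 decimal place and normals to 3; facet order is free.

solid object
 facet normal -0.126 0.158 -0.979
  outer loop
   vertex 4.0 0.5 0.5
   vertex 0.0 3.5 1.5
   vertex 4.5 4.0 1.0
  endloop
 endfacet
 facet normal -0.121 0.987 -0.106
  outer loop
   vertex 1.0 4.0 5.0
   vertex 4.5 4.0 1.0
   vertex 0.0 3.5 1.5
  endloop
 endfacet
 facet normal -0.429 -0.286 -0.857
  outer loop
   vertex 1.0 0.5 2.0
   vertex 0.0 3.5 1.5
   vertex 4.0 0.5 0.5
  endloop
 endfacet
 facet normal -0.919 -0.256 0.299
  outer loop
   vertex 1.0 0.5 2.0
   vertex 1.0 4.0 5.0
   vertex 0.0 3.5 1.5
  endloop
 endfacet
 facet normal 0.963 -0.168 0.209
  outer loop
   vertex 3.5 2.0 4.0
   vertex 4.0 0.5 0.5
   vertex 4.5 4.0 1.0
  endloop
 endfacet
 facet normal 0.205 -0.889 0.410
  outer loop
   vertex 3.5 2.0 4.0
   vertex 1.0 0.5 2.0
   vertex 4.0 0.5 0.5
  endloop
 endfacet
 facet normal -0.212 -0.636 0.742
  outer loop
   vertex 3.5 2.0 4.0
   vertex 1.0 4.0 5.0
   vertex 1.0 0.5 2.0
  endloop
 endfacet
 facet normal 0.488 0.762 0.427
  outer loop
   vertex 3.0 3.0 4.5
   vertex 4.5 4.0 1.0
   vertex 1.0 4.0 5.0
  endloop
 endfacet
 facet normal 0.873 0.218 0.436
  outer loop
   vertex 3.0 3.0 4.5
   vertex 3.5 2.0 4.0
   vertex 4.5 4.0 1.0
  endloop
 endfacet
 facet normal 0.000 -0.447 0.894
  outer loop
   vertex 3.0 3.0 4.5
   vertex 1.0 4.0 5.0
   vertex 3.5 2.0 4.0
  endloop
 endfacet
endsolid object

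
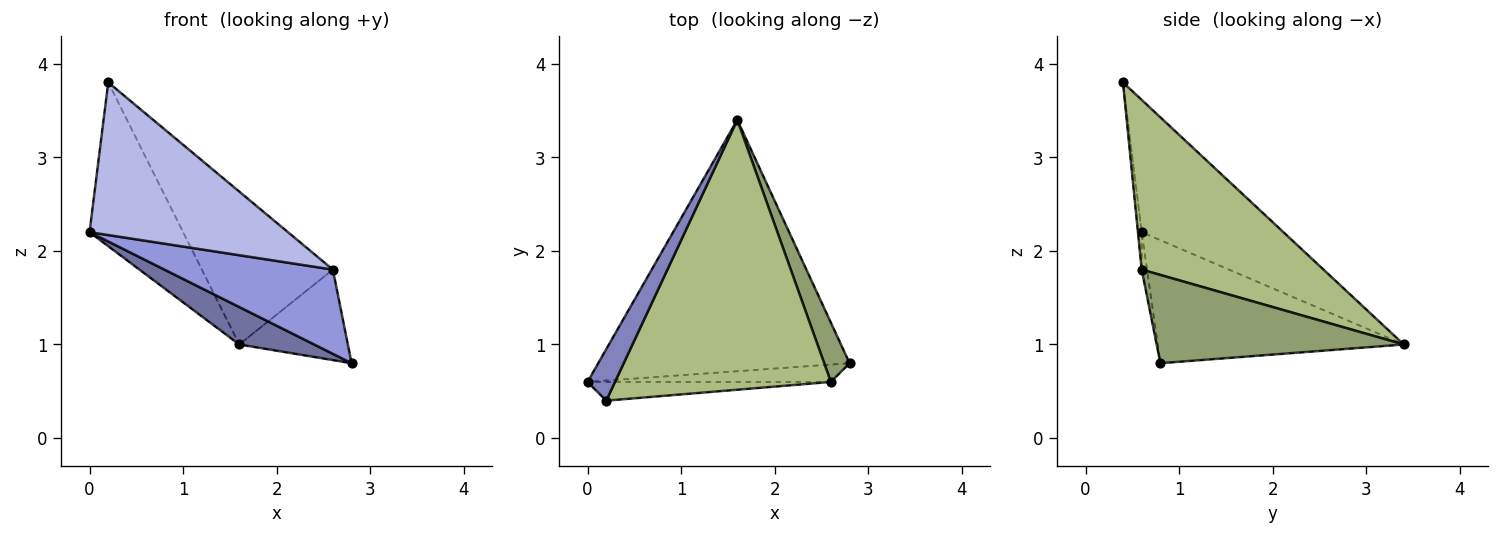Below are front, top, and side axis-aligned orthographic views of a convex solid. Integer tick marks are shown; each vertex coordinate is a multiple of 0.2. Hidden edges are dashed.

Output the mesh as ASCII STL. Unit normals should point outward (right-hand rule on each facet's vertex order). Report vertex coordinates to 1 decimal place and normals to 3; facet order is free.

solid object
 facet normal -0.436 -0.133 -0.890
  outer loop
   vertex 1.6 3.4 1.0
   vertex 2.8 0.8 0.8
   vertex 0.0 0.6 2.2
  endloop
 endfacet
 facet normal -0.822 0.543 0.171
  outer loop
   vertex 0.2 0.4 3.8
   vertex 1.6 3.4 1.0
   vertex 0.0 0.6 2.2
  endloop
 endfacet
 facet normal -0.031 -0.979 -0.202
  outer loop
   vertex 2.6 0.6 1.8
   vertex 0.0 0.6 2.2
   vertex 2.8 0.8 0.8
  endloop
 endfacet
 facet normal -0.019 -0.992 -0.122
  outer loop
   vertex 2.6 0.6 1.8
   vertex 0.2 0.4 3.8
   vertex 0.0 0.6 2.2
  endloop
 endfacet
 facet normal 0.885 0.389 0.255
  outer loop
   vertex 2.6 0.6 1.8
   vertex 2.8 0.8 0.8
   vertex 1.6 3.4 1.0
  endloop
 endfacet
 facet normal 0.565 0.407 0.718
  outer loop
   vertex 2.6 0.6 1.8
   vertex 1.6 3.4 1.0
   vertex 0.2 0.4 3.8
  endloop
 endfacet
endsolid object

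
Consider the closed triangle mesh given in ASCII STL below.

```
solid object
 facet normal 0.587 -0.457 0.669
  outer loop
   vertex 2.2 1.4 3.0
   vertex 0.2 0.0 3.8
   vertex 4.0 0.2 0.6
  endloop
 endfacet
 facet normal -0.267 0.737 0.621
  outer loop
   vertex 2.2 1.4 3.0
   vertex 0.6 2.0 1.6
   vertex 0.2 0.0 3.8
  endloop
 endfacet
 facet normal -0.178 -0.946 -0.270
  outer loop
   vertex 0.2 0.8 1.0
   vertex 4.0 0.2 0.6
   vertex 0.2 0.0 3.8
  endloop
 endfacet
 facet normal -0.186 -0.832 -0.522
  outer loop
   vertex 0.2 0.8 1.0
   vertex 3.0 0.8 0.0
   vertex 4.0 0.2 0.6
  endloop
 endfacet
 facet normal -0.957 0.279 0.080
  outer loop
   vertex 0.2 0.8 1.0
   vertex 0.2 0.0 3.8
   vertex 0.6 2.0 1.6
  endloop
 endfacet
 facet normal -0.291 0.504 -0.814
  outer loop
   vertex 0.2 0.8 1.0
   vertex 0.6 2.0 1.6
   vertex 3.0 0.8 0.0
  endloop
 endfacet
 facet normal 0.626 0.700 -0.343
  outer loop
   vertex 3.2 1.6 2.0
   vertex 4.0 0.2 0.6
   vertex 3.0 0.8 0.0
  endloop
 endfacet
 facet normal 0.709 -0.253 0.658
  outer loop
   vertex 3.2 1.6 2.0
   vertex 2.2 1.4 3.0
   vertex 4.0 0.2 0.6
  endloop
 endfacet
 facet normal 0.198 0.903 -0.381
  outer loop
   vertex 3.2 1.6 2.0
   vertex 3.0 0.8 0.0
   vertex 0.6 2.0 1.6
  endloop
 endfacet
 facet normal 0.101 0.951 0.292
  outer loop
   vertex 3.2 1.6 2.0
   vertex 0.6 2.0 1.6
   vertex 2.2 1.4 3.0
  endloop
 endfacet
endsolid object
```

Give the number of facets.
10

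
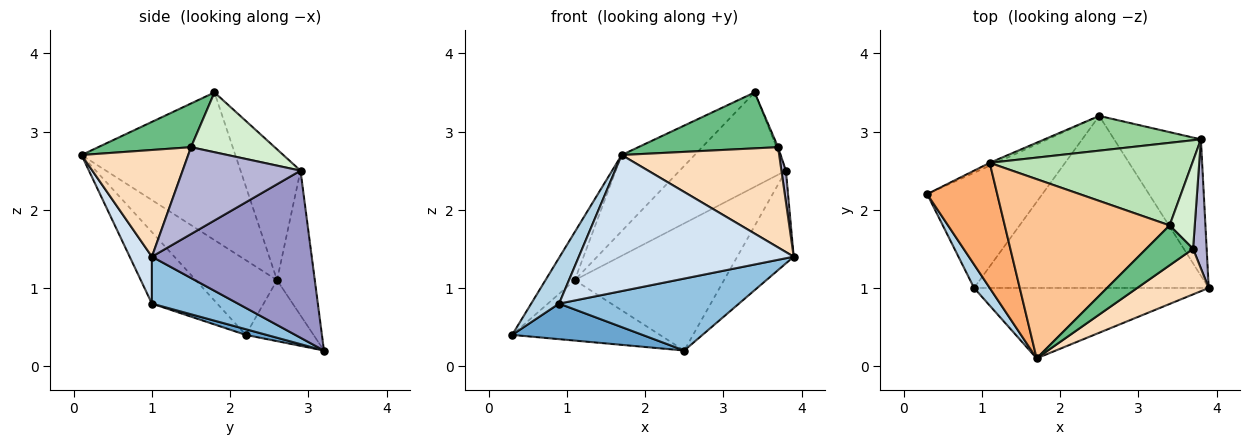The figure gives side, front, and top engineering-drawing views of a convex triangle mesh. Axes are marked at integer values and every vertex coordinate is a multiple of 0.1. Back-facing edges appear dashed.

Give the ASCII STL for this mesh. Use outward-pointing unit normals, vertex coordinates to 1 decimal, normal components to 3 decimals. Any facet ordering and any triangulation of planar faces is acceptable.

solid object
 facet normal 0.047 -0.295 -0.954
  outer loop
   vertex 0.9 1.0 0.8
   vertex 0.3 2.2 0.4
   vertex 2.5 3.2 0.2
  endloop
 endfacet
 facet normal 0.181 -0.379 -0.907
  outer loop
   vertex 0.9 1.0 0.8
   vertex 2.5 3.2 0.2
   vertex 3.9 1.0 1.4
  endloop
 endfacet
 facet normal -0.902 -0.385 0.197
  outer loop
   vertex 0.9 1.0 0.8
   vertex 1.7 0.1 2.7
   vertex 0.3 2.2 0.4
  endloop
 endfacet
 facet normal 0.091 -0.884 -0.457
  outer loop
   vertex 0.9 1.0 0.8
   vertex 3.9 1.0 1.4
   vertex 1.7 0.1 2.7
  endloop
 endfacet
 facet normal -0.417 0.908 -0.043
  outer loop
   vertex 1.1 2.6 1.1
   vertex 2.5 3.2 0.2
   vertex 0.3 2.2 0.4
  endloop
 endfacet
 facet normal -0.706 0.254 0.661
  outer loop
   vertex 1.1 2.6 1.1
   vertex 0.3 2.2 0.4
   vertex 1.7 0.1 2.7
  endloop
 endfacet
 facet normal -0.636 0.302 0.710
  outer loop
   vertex 1.1 2.6 1.1
   vertex 1.7 0.1 2.7
   vertex 3.4 1.8 3.5
  endloop
 endfacet
 facet normal 0.525 -0.775 0.352
  outer loop
   vertex 3.7 1.5 2.8
   vertex 1.7 0.1 2.7
   vertex 3.9 1.0 1.4
  endloop
 endfacet
 facet normal 0.476 -0.716 0.511
  outer loop
   vertex 3.7 1.5 2.8
   vertex 3.4 1.8 3.5
   vertex 1.7 0.1 2.7
  endloop
 endfacet
 facet normal -0.237 0.937 0.256
  outer loop
   vertex 3.8 2.9 2.5
   vertex 2.5 3.2 0.2
   vertex 1.1 2.6 1.1
  endloop
 endfacet
 facet normal -0.391 0.693 0.606
  outer loop
   vertex 3.8 2.9 2.5
   vertex 1.1 2.6 1.1
   vertex 3.4 1.8 3.5
  endloop
 endfacet
 facet normal 0.922 0.017 0.388
  outer loop
   vertex 3.8 2.9 2.5
   vertex 3.4 1.8 3.5
   vertex 3.7 1.5 2.8
  endloop
 endfacet
 facet normal 0.847 0.299 -0.440
  outer loop
   vertex 3.8 2.9 2.5
   vertex 3.9 1.0 1.4
   vertex 2.5 3.2 0.2
  endloop
 endfacet
 facet normal 0.987 -0.037 0.154
  outer loop
   vertex 3.8 2.9 2.5
   vertex 3.7 1.5 2.8
   vertex 3.9 1.0 1.4
  endloop
 endfacet
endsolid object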